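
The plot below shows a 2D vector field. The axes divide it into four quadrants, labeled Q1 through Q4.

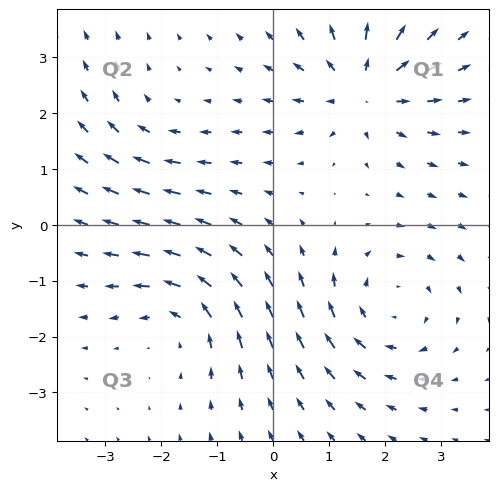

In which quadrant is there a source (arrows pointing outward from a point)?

The source sits at approximately (1.6, 2.4), which lies in quadrant Q1. The divergence there is about +5, positive as expected for a source.

Q1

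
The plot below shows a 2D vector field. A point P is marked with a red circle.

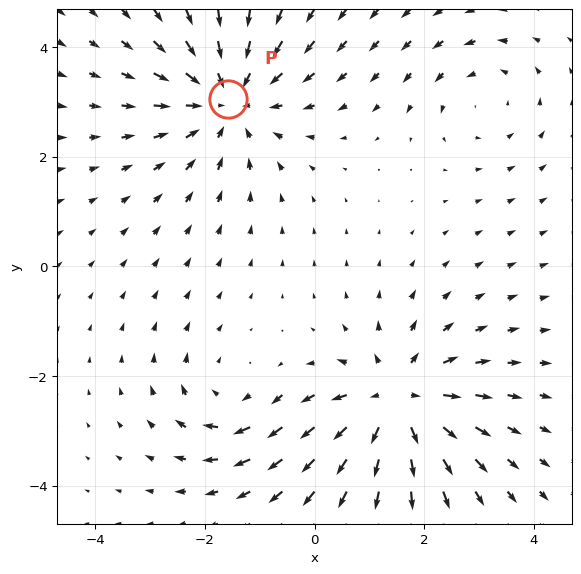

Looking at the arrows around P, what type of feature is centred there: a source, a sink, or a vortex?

At P (-1.6, 3.0) the arrows converge inward. Divergence about -4, curl ≈0 — negative divergence with near-zero curl is a sink.

sink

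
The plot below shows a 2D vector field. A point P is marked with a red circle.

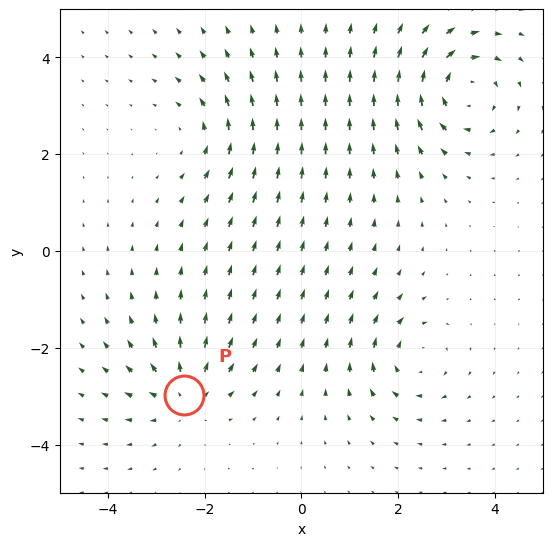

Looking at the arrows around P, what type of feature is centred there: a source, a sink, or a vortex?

source

At P (-2.4, -3.0) the arrows spread outward. Divergence about +4, curl ≈0 — positive divergence with near-zero curl is a source.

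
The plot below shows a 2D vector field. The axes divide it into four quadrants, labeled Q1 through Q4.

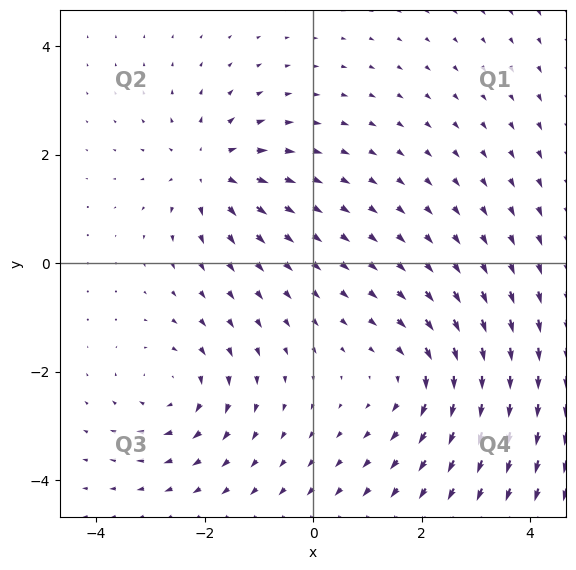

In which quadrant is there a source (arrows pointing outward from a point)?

Q2

The source sits at approximately (-1.9, 1.7), which lies in quadrant Q2. The divergence there is about +4, positive as expected for a source.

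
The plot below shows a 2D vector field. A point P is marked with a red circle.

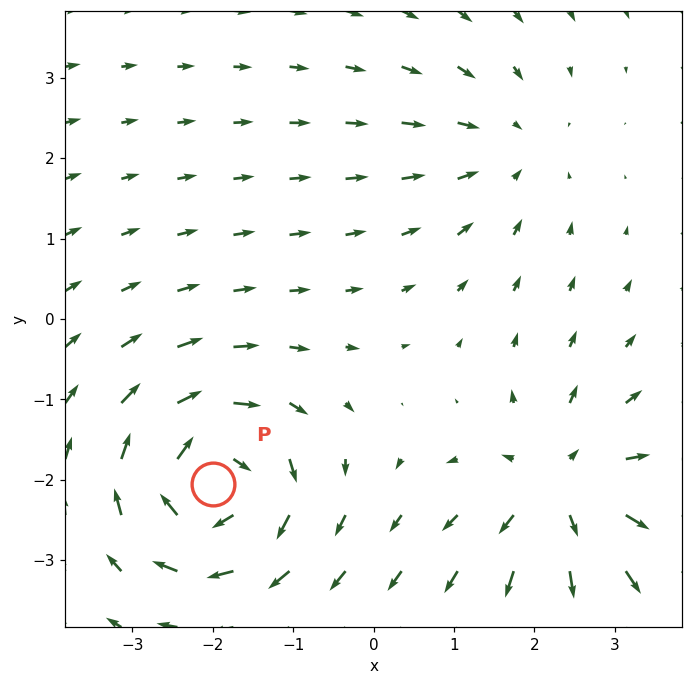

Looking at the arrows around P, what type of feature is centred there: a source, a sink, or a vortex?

vortex

At P (-2.0, -2.1) the arrows circulate clockwise. Divergence ≈0, curl about -6 — near-zero divergence with nonzero curl is a vortex.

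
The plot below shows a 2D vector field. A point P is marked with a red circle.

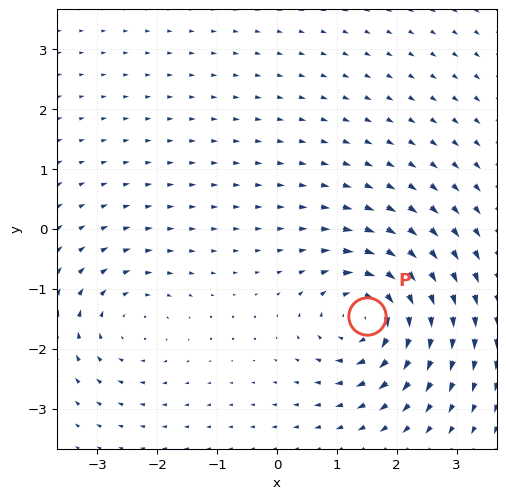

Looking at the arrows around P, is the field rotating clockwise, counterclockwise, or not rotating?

Near P at (1.5, -1.5) the arrows circulate clockwise. The curl (z-component) there is about -6; negative curl means clockwise rotation.

clockwise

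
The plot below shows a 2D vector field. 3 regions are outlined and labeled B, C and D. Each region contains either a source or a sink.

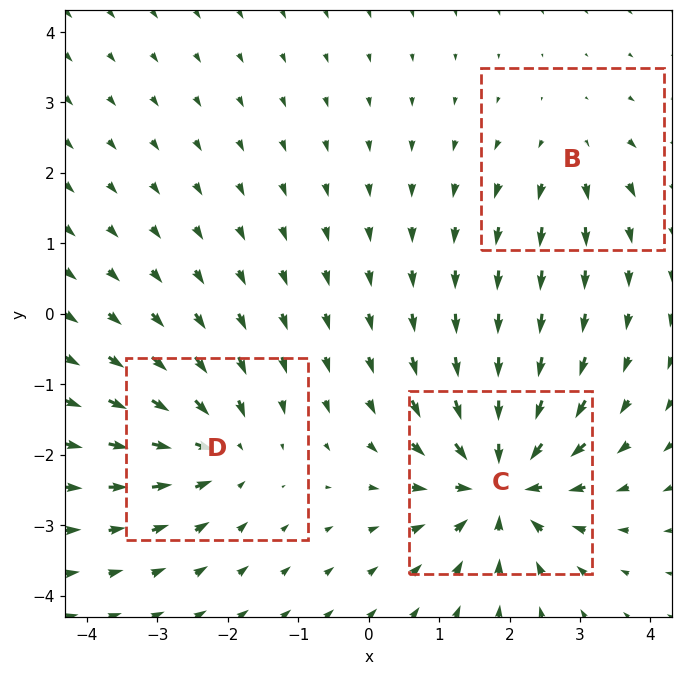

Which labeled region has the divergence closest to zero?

B

Divergence at each region's feature centre — B: about +2, C: about -6, D: about -4. Region B is closest to zero.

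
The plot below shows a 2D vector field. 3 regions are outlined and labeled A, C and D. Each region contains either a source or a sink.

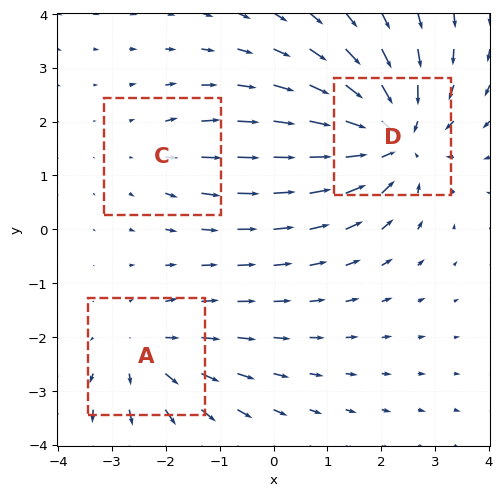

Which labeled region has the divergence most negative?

Divergence at each region's feature centre — A: about +3, C: about +2, D: about -4. Region D is most negative.

D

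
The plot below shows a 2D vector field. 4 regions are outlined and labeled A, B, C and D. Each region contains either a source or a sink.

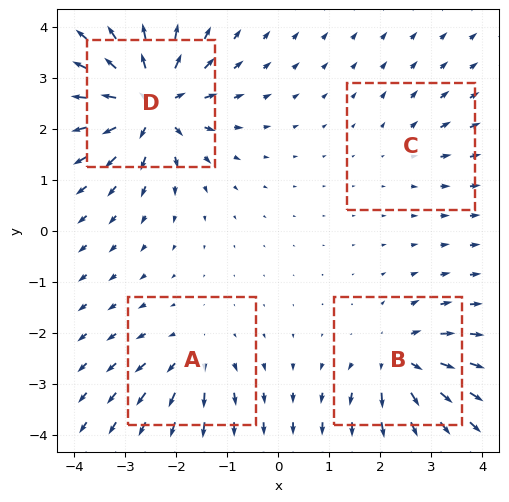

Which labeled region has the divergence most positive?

D

Divergence at each region's feature centre — A: about +4, B: about +6, C: about +2, D: about +9. Region D is most positive.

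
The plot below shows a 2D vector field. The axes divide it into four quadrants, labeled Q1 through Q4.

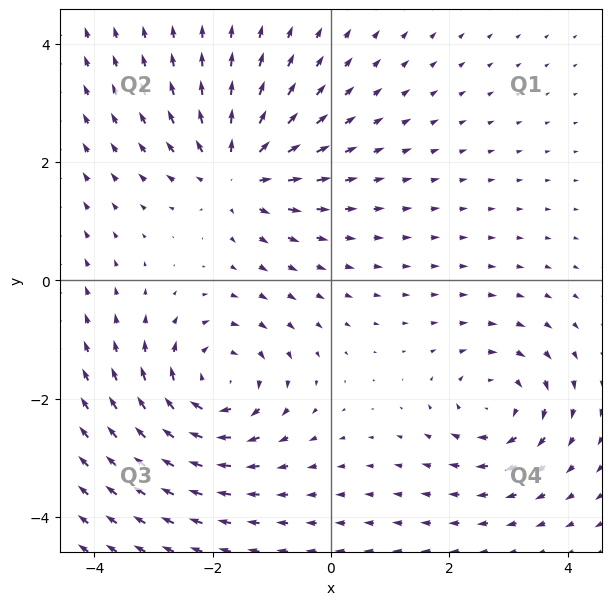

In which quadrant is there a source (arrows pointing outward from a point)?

Q2

The source sits at approximately (-1.6, 1.8), which lies in quadrant Q2. The divergence there is about +4, positive as expected for a source.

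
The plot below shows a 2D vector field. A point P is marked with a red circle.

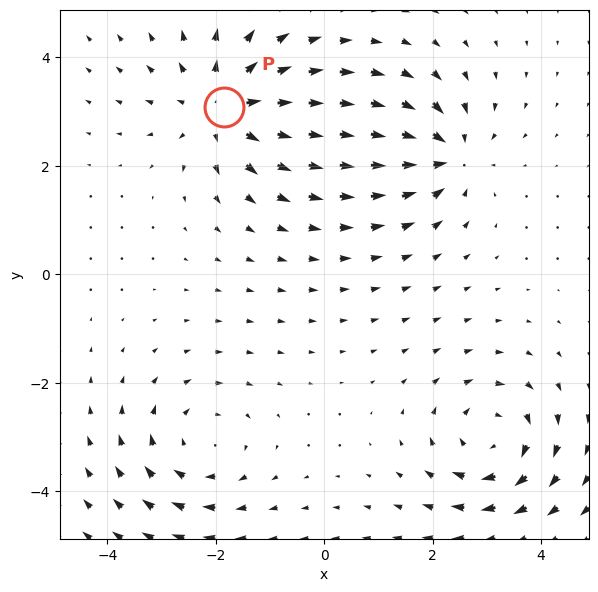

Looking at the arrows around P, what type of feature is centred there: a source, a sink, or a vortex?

At P (-1.8, 3.1) the arrows spread outward. Divergence about +5, curl ≈0 — positive divergence with near-zero curl is a source.

source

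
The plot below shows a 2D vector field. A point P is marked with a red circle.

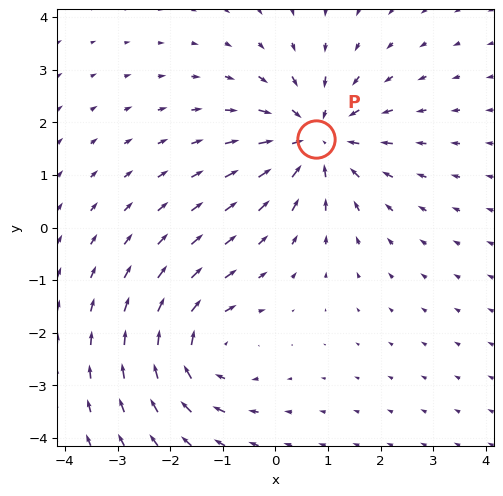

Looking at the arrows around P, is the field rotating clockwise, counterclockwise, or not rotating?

not rotating

Near P at (0.8, 1.7) the arrows show no circulation. The curl there is ≈0.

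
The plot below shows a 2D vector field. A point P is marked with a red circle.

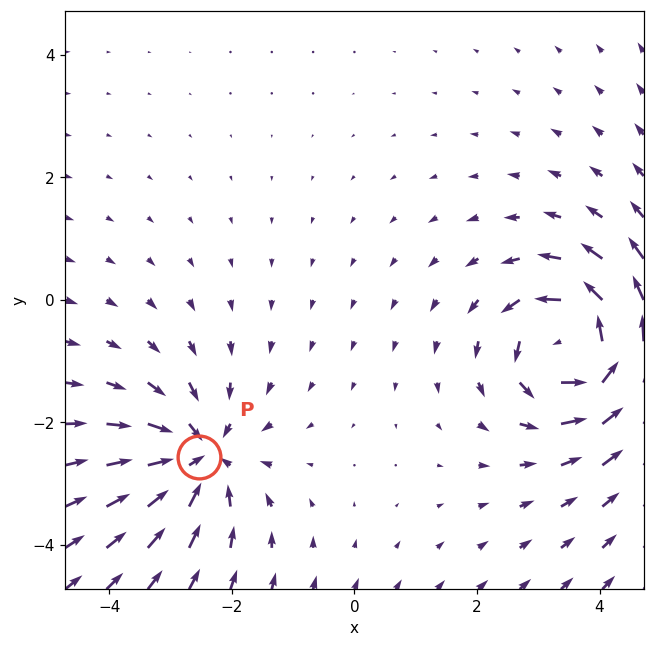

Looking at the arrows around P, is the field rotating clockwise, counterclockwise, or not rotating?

not rotating

Near P at (-2.5, -2.6) the arrows show no circulation. The curl there is ≈0.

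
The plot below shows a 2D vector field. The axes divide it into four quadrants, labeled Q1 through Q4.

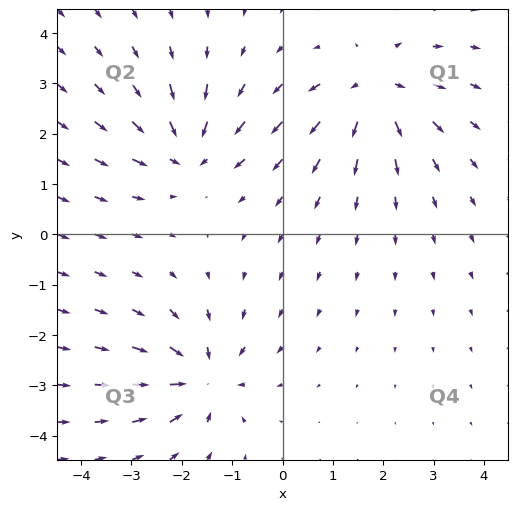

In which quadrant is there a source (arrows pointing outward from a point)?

Q1

The source sits at approximately (1.8, 2.8), which lies in quadrant Q1. The divergence there is about +5, positive as expected for a source.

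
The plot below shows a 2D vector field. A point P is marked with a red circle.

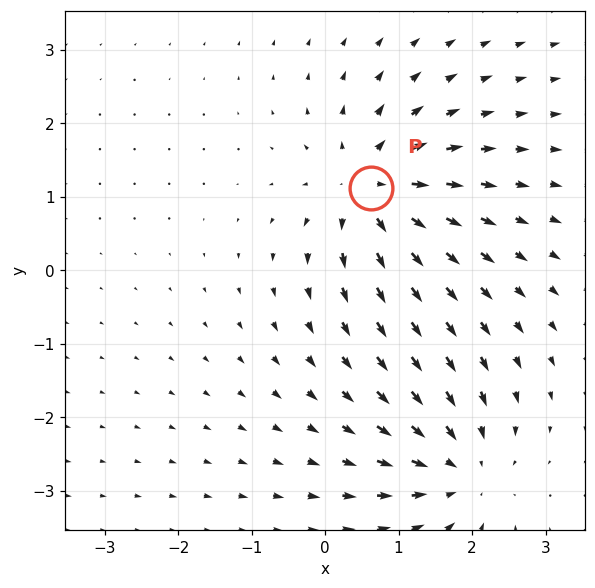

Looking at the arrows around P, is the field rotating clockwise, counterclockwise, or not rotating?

Near P at (0.6, 1.1) the arrows show no circulation. The curl there is ≈0.

not rotating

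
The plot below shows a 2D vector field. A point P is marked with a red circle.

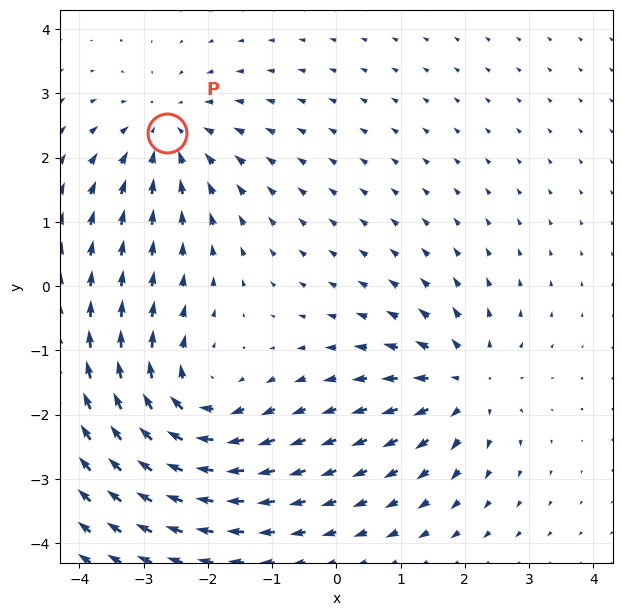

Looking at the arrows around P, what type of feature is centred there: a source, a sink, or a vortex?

At P (-2.6, 2.4) the arrows converge inward. Divergence about -3, curl ≈0 — negative divergence with near-zero curl is a sink.

sink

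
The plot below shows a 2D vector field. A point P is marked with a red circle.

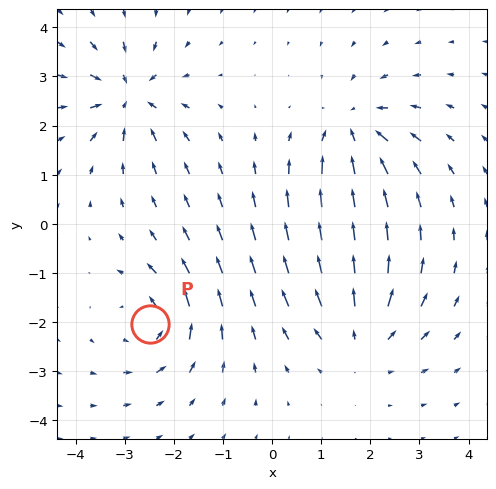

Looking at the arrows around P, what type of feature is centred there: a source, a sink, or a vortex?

At P (-2.5, -2.0) the arrows circulate counterclockwise. Divergence ≈0, curl about +5 — near-zero divergence with nonzero curl is a vortex.

vortex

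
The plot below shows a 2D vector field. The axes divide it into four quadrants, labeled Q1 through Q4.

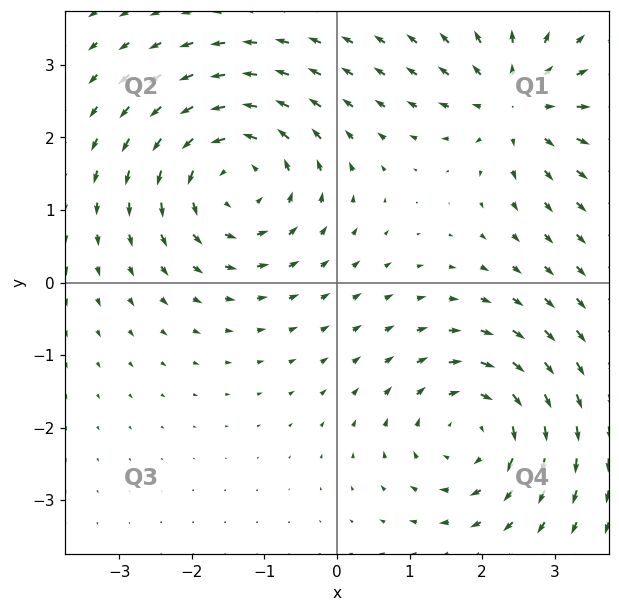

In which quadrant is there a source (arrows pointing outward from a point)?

Q1

The source sits at approximately (2.5, 2.5), which lies in quadrant Q1. The divergence there is about +5, positive as expected for a source.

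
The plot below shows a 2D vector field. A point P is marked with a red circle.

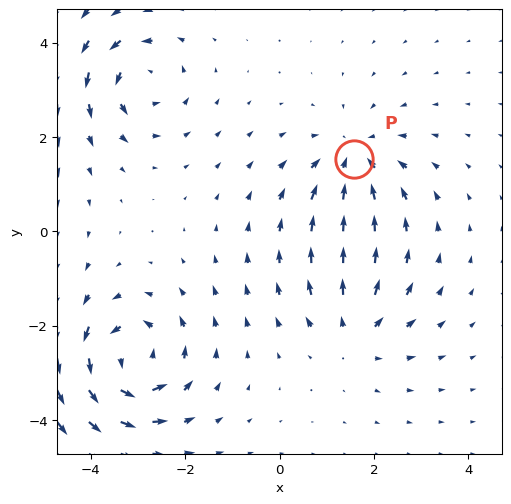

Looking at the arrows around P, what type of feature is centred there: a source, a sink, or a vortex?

At P (1.6, 1.5) the arrows converge inward. Divergence about -4, curl ≈0 — negative divergence with near-zero curl is a sink.

sink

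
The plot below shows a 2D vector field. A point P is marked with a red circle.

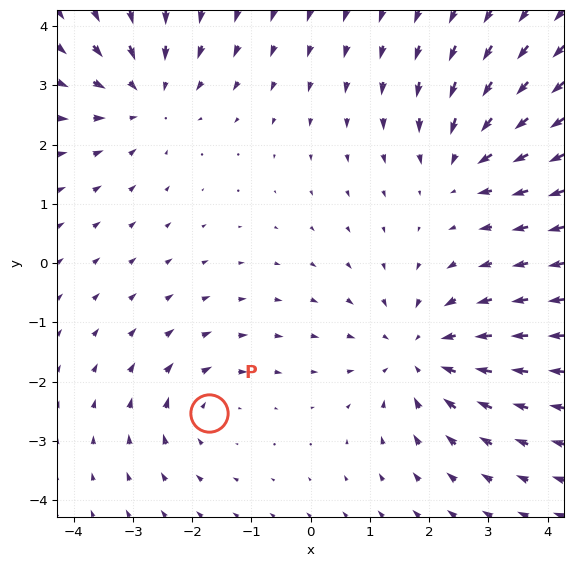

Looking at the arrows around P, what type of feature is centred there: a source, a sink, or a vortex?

At P (-1.7, -2.5) the arrows circulate clockwise. Divergence ≈0, curl about -3 — near-zero divergence with nonzero curl is a vortex.

vortex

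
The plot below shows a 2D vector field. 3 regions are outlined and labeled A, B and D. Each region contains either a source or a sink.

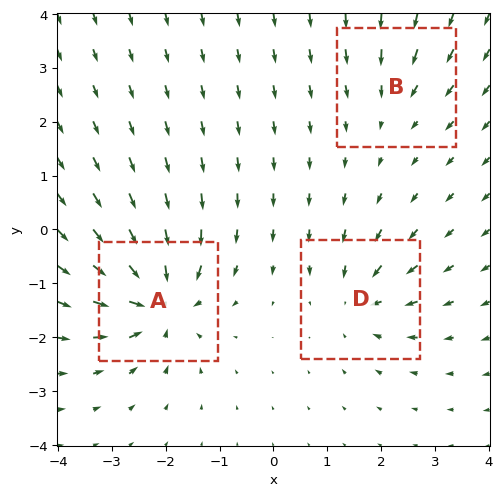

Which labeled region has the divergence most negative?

A

Divergence at each region's feature centre — A: about -7, B: about -2, D: about -4. Region A is most negative.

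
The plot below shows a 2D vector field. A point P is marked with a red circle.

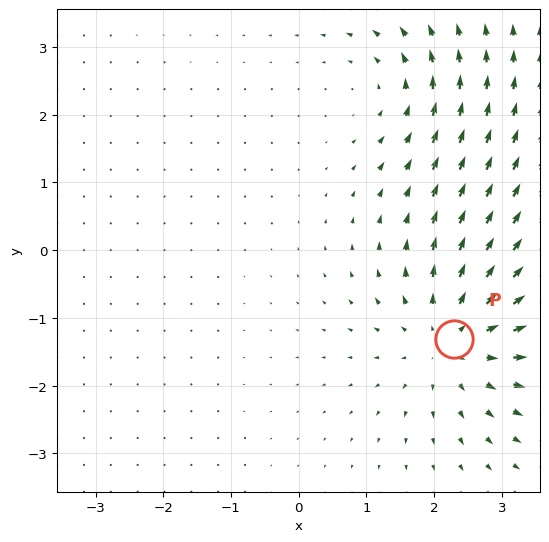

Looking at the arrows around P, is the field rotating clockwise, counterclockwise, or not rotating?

Near P at (2.3, -1.3) the arrows show no circulation. The curl there is ≈0.

not rotating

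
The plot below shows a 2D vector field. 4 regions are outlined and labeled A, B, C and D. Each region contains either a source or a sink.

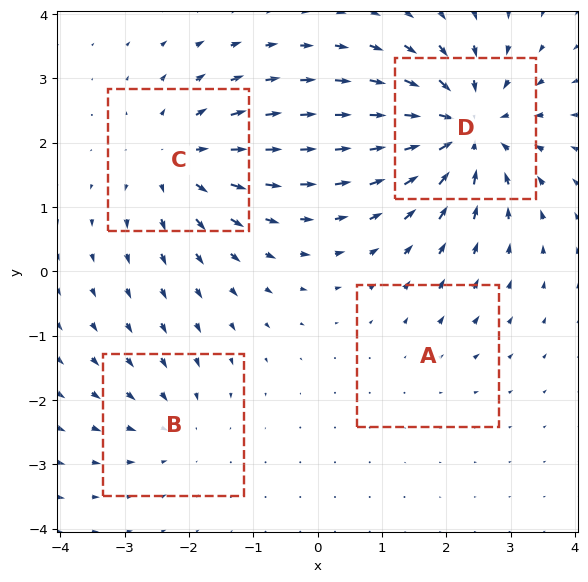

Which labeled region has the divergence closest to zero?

A

Divergence at each region's feature centre — A: about +2, B: about -3, C: about +5, D: about -7. Region A is closest to zero.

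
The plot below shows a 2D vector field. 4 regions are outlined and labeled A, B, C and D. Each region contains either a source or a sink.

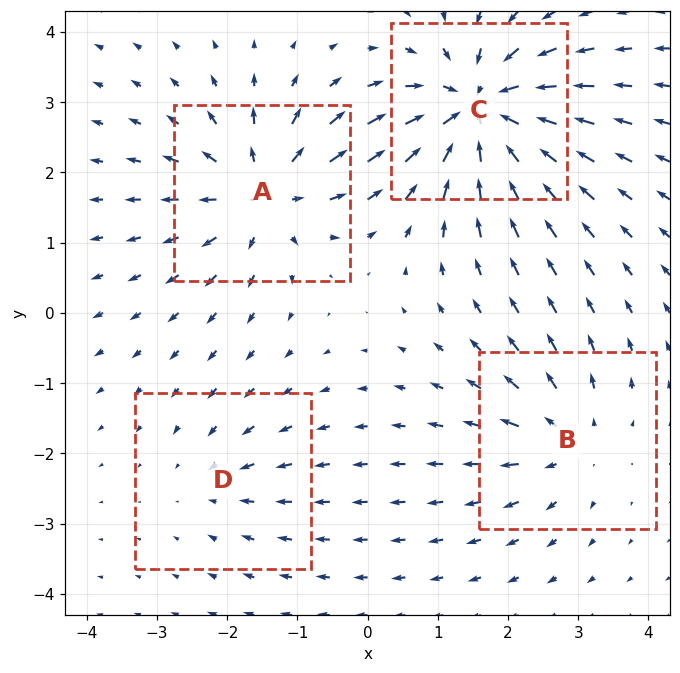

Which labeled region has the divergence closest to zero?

Divergence at each region's feature centre — A: about +6, B: about +4, C: about -8, D: about -3. Region D is closest to zero.

D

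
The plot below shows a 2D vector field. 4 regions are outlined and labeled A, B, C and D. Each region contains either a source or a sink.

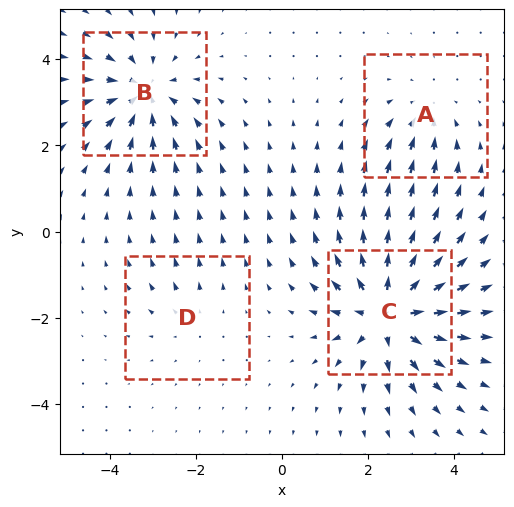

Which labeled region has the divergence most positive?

C

Divergence at each region's feature centre — A: about -3, B: about -5, C: about +7, D: about +2. Region C is most positive.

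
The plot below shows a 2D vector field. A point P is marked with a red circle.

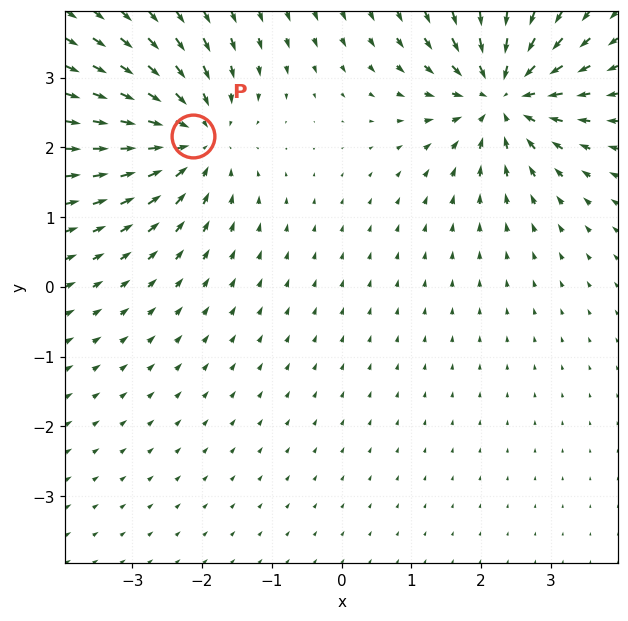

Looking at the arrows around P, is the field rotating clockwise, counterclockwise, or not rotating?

not rotating

Near P at (-2.1, 2.2) the arrows show no circulation. The curl there is ≈0.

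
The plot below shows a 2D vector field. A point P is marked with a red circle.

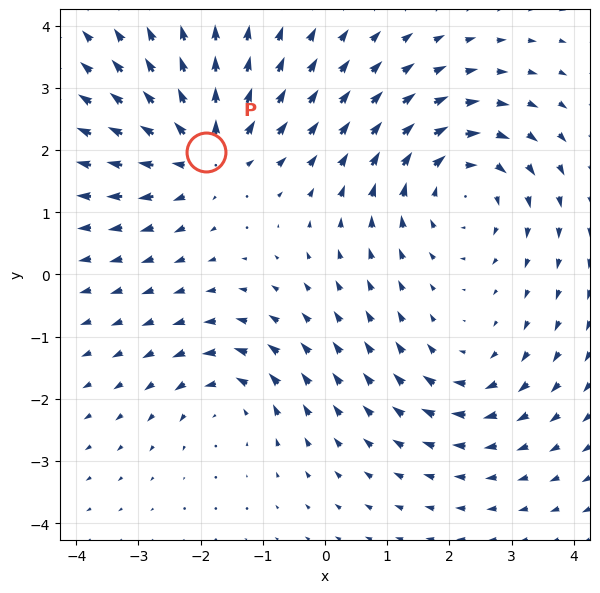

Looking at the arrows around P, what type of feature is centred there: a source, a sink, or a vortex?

At P (-1.9, 2.0) the arrows spread outward. Divergence about +5, curl ≈0 — positive divergence with near-zero curl is a source.

source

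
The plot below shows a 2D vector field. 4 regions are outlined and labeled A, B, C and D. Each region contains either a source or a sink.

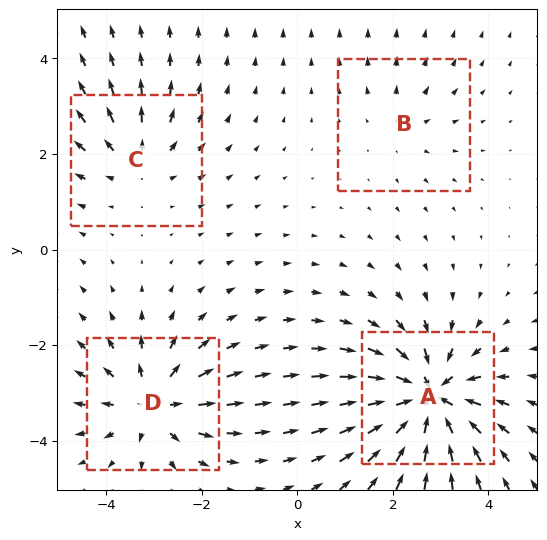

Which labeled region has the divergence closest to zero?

B

Divergence at each region's feature centre — A: about -8, B: about +2, C: about +4, D: about +6. Region B is closest to zero.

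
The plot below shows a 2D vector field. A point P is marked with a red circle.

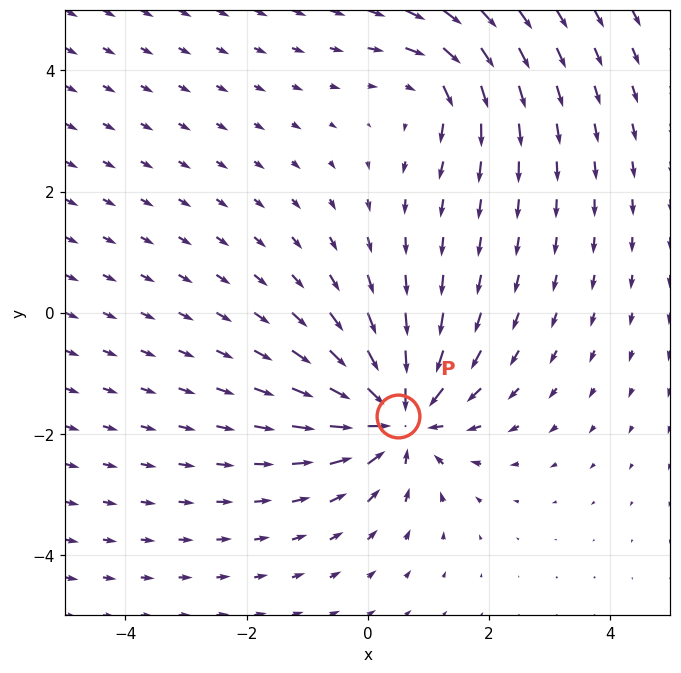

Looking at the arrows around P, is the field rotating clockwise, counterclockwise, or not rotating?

not rotating

Near P at (0.5, -1.7) the arrows show no circulation. The curl there is ≈0.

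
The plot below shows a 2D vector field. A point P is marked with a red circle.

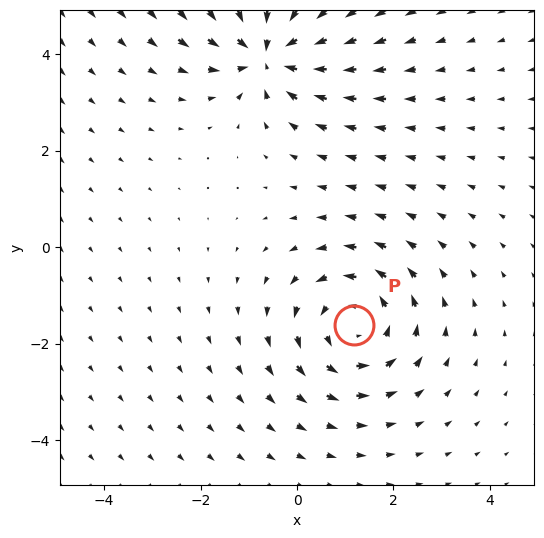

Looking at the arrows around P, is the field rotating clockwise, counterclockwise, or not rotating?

counterclockwise

Near P at (1.2, -1.6) the arrows circulate counterclockwise. The curl (z-component) there is about +3; positive curl means counterclockwise rotation.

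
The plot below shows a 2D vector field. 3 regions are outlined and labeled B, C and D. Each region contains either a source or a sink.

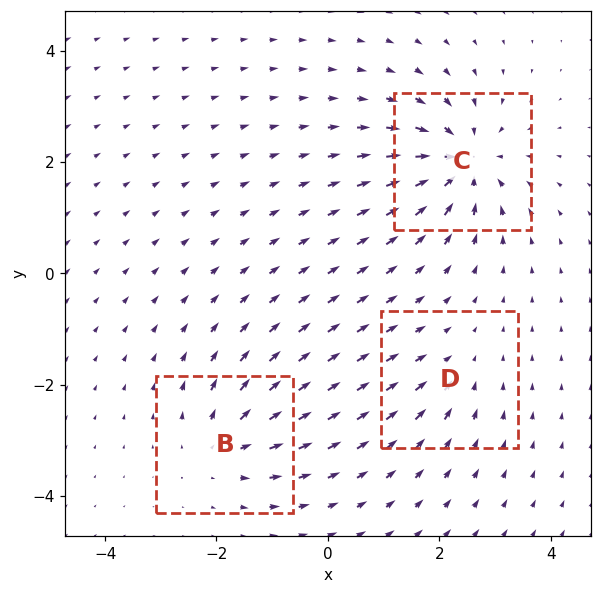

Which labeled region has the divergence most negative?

C

Divergence at each region's feature centre — B: about +4, C: about -6, D: about -2. Region C is most negative.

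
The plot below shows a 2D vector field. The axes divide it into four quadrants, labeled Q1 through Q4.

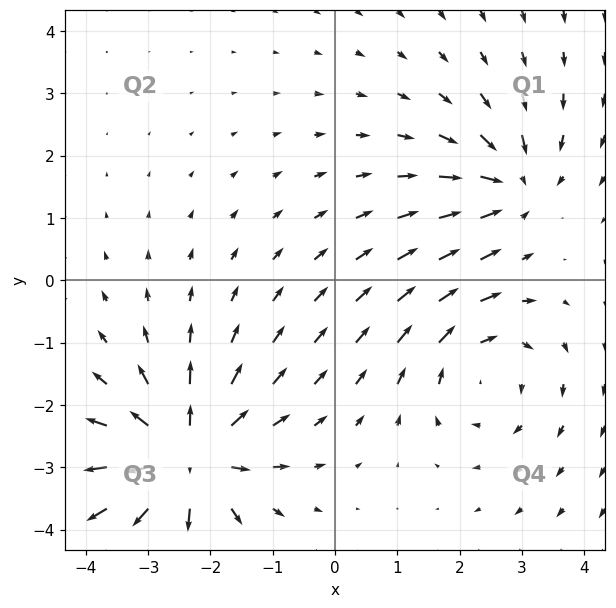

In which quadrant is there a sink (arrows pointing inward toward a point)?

The sink sits at approximately (2.8, 1.5), which lies in quadrant Q1. The divergence there is about -3, negative as expected for a sink.

Q1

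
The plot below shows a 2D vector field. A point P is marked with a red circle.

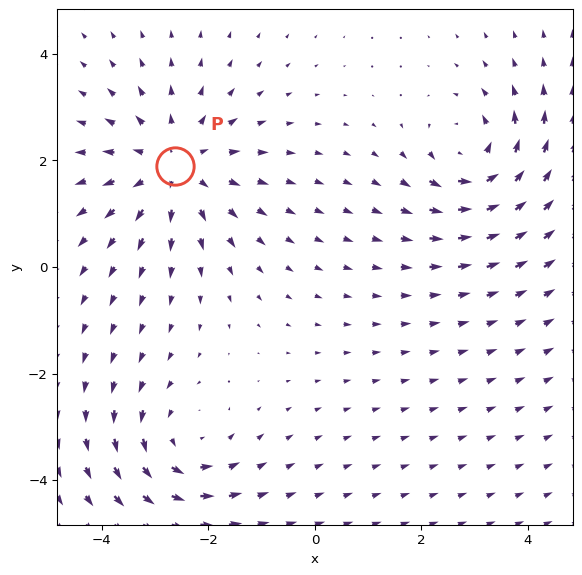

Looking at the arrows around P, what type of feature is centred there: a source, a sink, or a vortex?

source

At P (-2.6, 1.9) the arrows spread outward. Divergence about +3, curl ≈0 — positive divergence with near-zero curl is a source.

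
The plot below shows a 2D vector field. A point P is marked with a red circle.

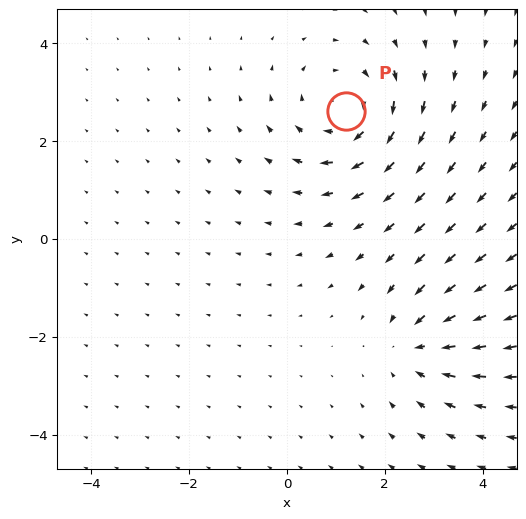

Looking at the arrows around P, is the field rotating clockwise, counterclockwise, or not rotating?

Near P at (1.2, 2.6) the arrows circulate clockwise. The curl (z-component) there is about -4; negative curl means clockwise rotation.

clockwise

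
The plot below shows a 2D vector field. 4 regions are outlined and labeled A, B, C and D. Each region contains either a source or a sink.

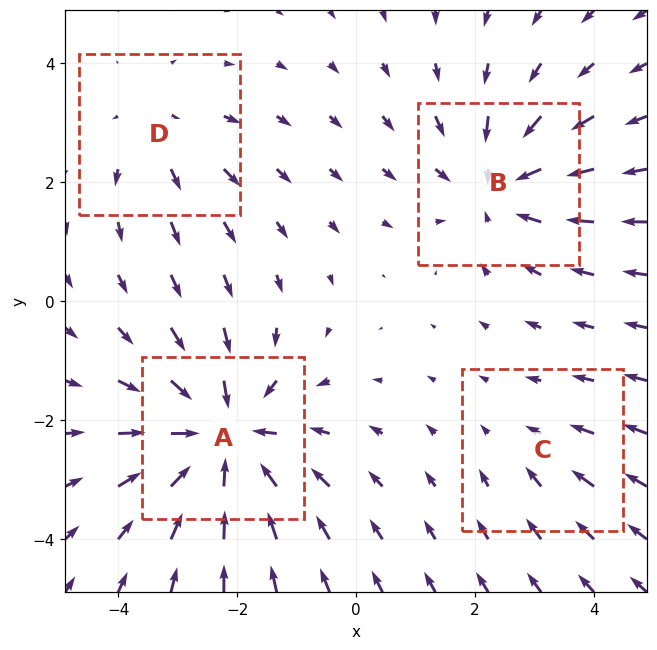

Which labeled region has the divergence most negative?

A

Divergence at each region's feature centre — A: about -6, B: about -4, C: about -2, D: about +3. Region A is most negative.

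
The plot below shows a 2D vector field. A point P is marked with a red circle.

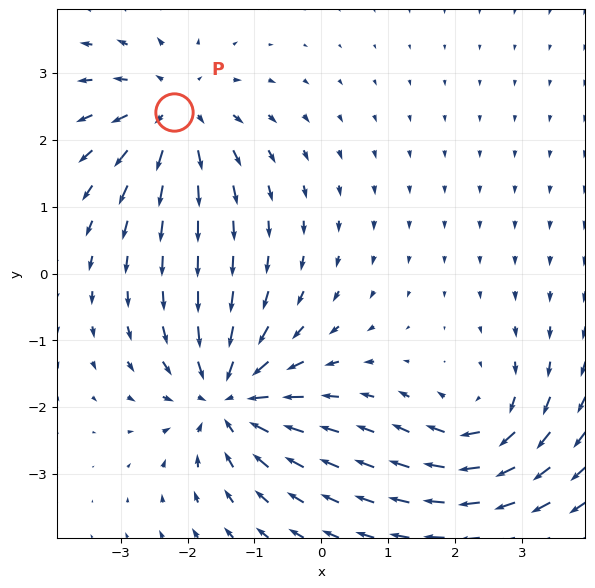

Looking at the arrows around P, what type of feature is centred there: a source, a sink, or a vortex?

At P (-2.2, 2.4) the arrows spread outward. Divergence about +4, curl ≈0 — positive divergence with near-zero curl is a source.

source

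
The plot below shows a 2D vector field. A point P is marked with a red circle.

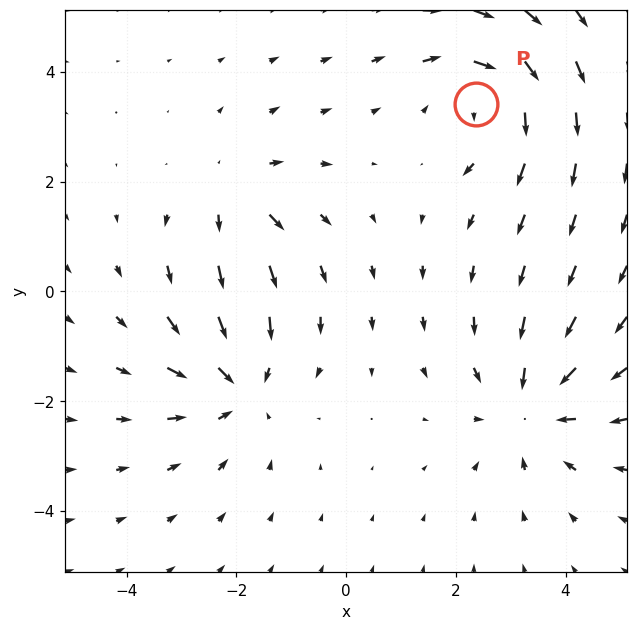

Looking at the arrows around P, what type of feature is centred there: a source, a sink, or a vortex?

vortex

At P (2.4, 3.4) the arrows circulate clockwise. Divergence ≈0, curl about -5 — near-zero divergence with nonzero curl is a vortex.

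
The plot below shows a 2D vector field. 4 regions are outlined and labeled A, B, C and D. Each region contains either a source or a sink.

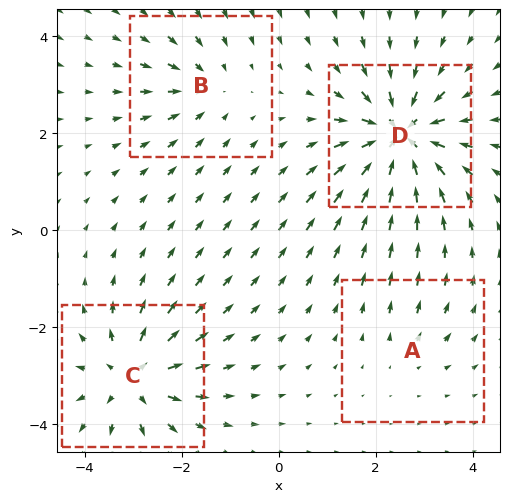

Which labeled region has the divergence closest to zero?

A

Divergence at each region's feature centre — A: about +2, B: about -3, C: about +6, D: about -8. Region A is closest to zero.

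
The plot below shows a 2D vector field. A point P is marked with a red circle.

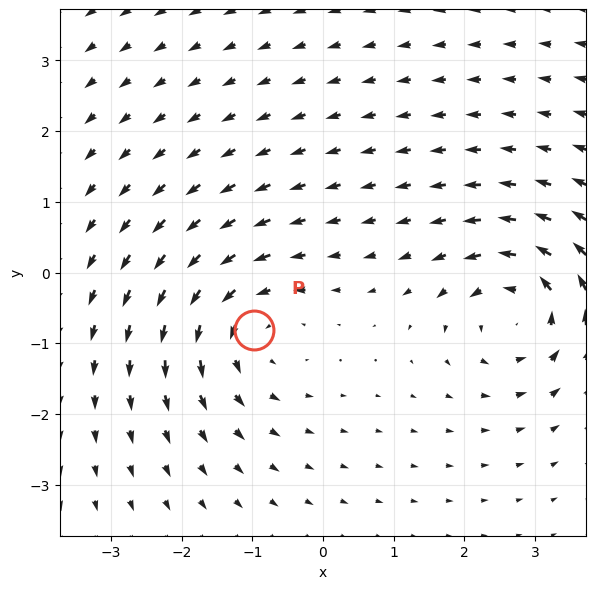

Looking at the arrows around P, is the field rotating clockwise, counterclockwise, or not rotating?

Near P at (-1.0, -0.8) the arrows circulate counterclockwise. The curl (z-component) there is about +3; positive curl means counterclockwise rotation.

counterclockwise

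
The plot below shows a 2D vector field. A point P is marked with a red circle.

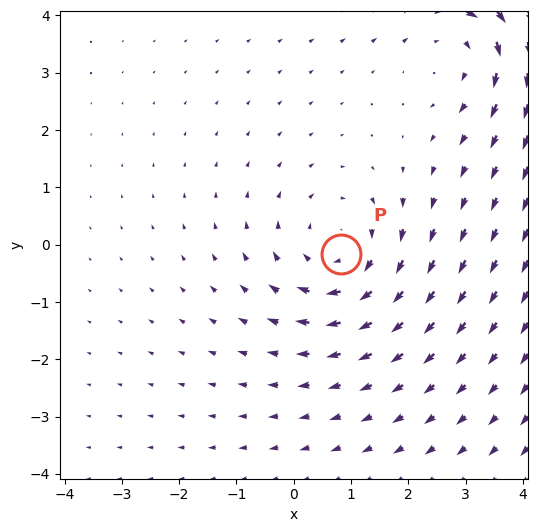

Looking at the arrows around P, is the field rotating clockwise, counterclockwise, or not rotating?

Near P at (0.8, -0.2) the arrows circulate clockwise. The curl (z-component) there is about -3; negative curl means clockwise rotation.

clockwise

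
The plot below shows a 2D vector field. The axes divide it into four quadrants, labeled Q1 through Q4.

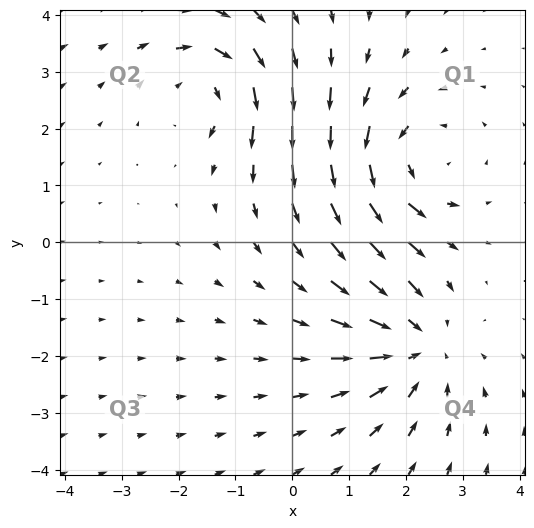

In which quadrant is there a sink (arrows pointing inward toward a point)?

The sink sits at approximately (2.2, -1.8), which lies in quadrant Q4. The divergence there is about -3, negative as expected for a sink.

Q4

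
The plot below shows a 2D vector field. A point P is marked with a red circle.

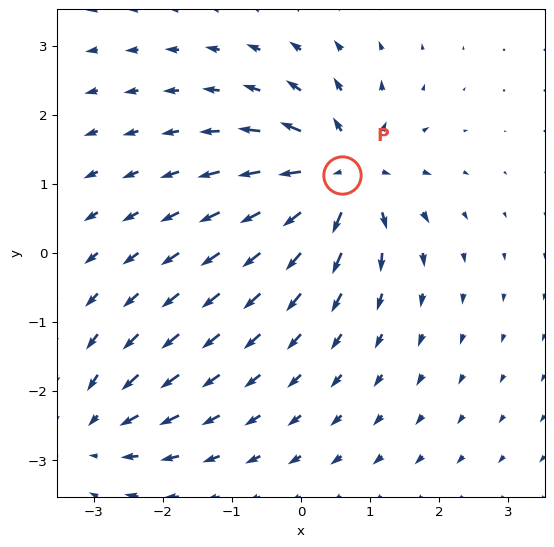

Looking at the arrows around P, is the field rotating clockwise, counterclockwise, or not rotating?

Near P at (0.6, 1.1) the arrows show no circulation. The curl there is ≈0.

not rotating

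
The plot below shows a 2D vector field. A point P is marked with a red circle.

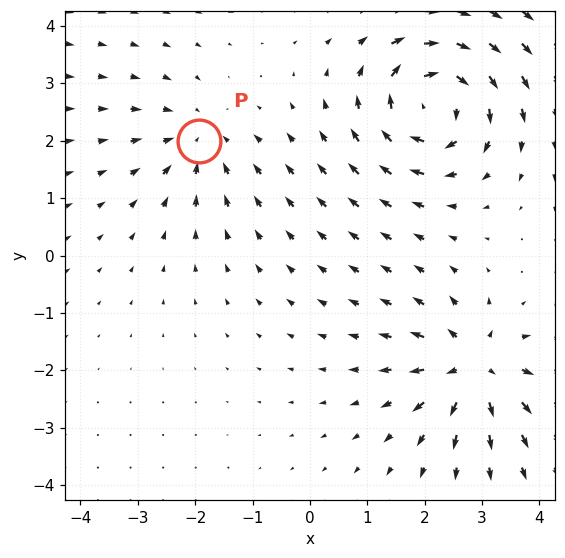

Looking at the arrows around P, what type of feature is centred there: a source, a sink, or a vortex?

sink

At P (-1.9, 2.0) the arrows converge inward. Divergence about -3, curl ≈0 — negative divergence with near-zero curl is a sink.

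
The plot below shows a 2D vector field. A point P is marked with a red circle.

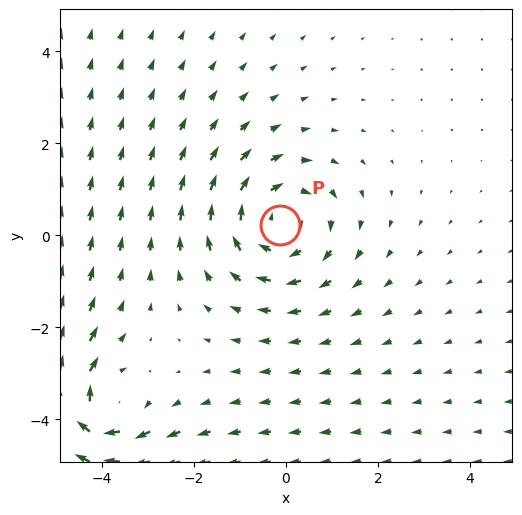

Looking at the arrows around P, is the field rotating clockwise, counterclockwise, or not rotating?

Near P at (-0.1, 0.2) the arrows circulate clockwise. The curl (z-component) there is about -2; negative curl means clockwise rotation.

clockwise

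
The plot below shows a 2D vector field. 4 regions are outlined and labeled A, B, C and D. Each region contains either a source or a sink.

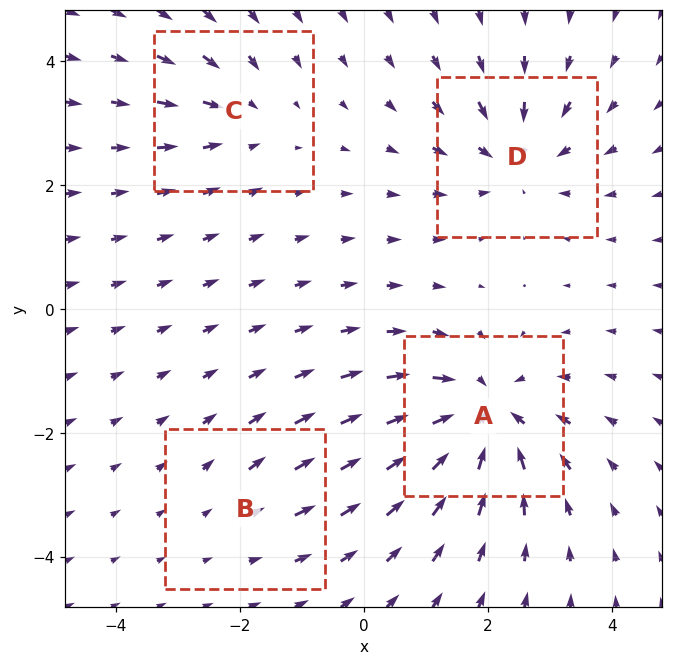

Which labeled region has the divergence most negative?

A

Divergence at each region's feature centre — A: about -8, B: about +2, C: about -4, D: about -5. Region A is most negative.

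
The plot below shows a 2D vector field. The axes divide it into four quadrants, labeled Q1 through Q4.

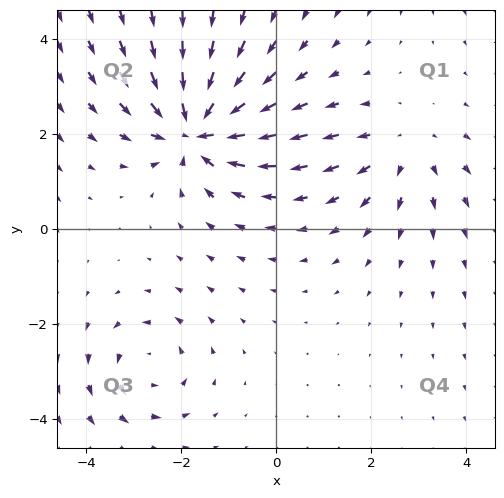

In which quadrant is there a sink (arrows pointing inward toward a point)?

Q2

The sink sits at approximately (-1.7, 2.1), which lies in quadrant Q2. The divergence there is about -6, negative as expected for a sink.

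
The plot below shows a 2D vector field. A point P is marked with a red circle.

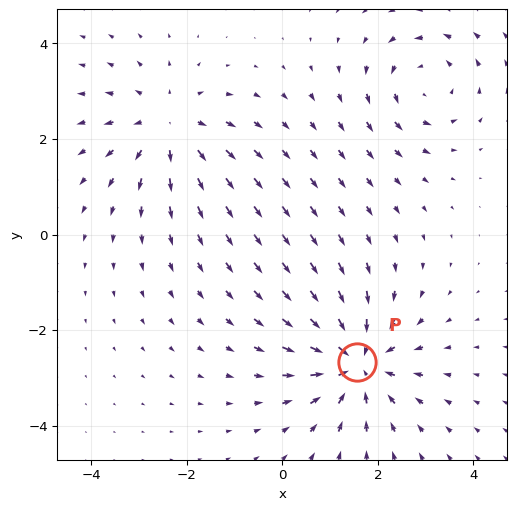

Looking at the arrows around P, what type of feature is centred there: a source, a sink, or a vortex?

At P (1.6, -2.7) the arrows converge inward. Divergence about -4, curl ≈0 — negative divergence with near-zero curl is a sink.

sink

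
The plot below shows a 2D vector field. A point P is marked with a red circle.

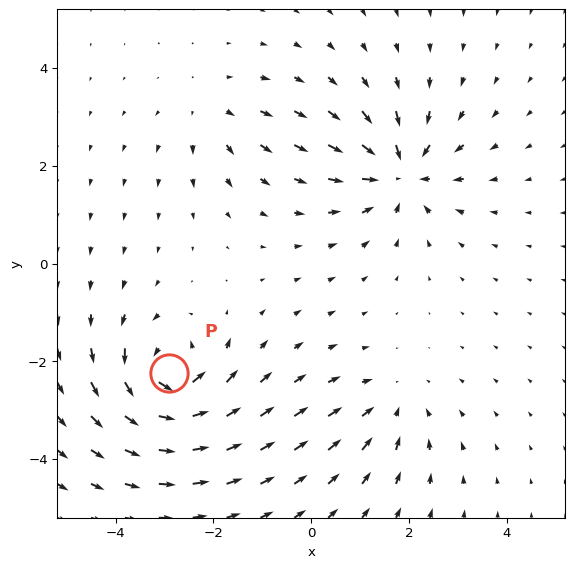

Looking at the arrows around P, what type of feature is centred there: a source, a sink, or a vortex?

At P (-2.9, -2.2) the arrows circulate counterclockwise. Divergence ≈0, curl about +7 — near-zero divergence with nonzero curl is a vortex.

vortex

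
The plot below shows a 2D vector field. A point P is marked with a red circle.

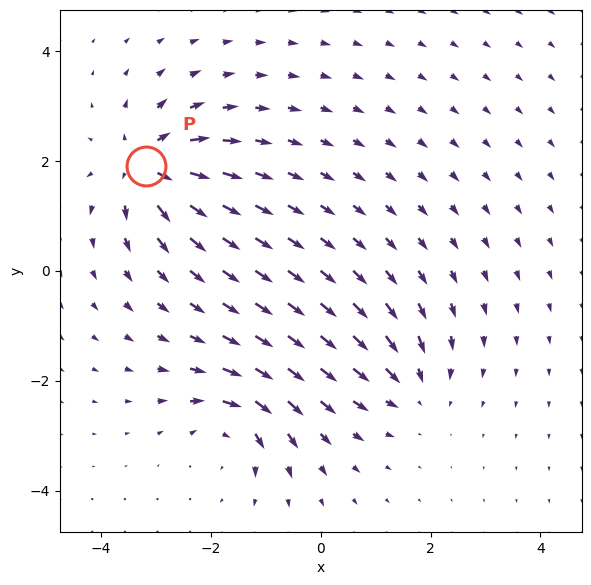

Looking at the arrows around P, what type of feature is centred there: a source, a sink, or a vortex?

At P (-3.2, 1.9) the arrows spread outward. Divergence about +7, curl ≈0 — positive divergence with near-zero curl is a source.

source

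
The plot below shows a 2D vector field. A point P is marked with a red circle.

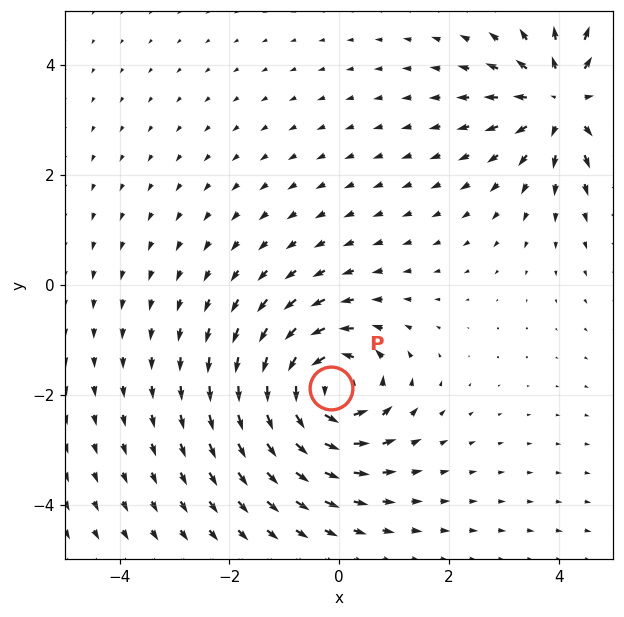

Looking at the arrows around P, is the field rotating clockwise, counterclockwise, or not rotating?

Near P at (-0.1, -1.9) the arrows circulate counterclockwise. The curl (z-component) there is about +5; positive curl means counterclockwise rotation.

counterclockwise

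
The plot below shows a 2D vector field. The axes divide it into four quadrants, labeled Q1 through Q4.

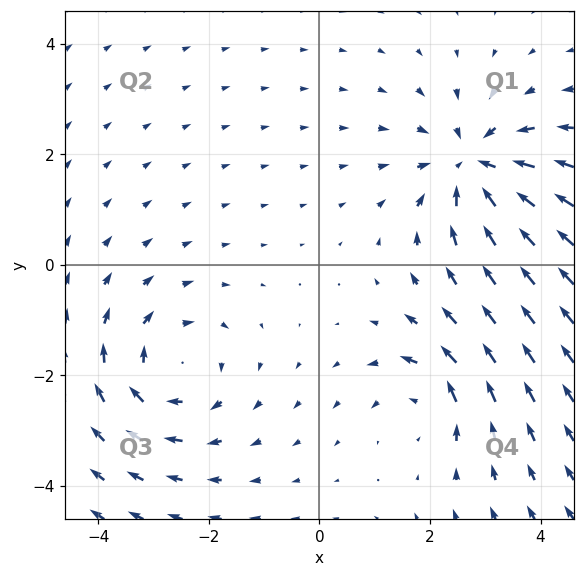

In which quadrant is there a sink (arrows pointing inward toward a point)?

The sink sits at approximately (2.8, 1.8), which lies in quadrant Q1. The divergence there is about -4, negative as expected for a sink.

Q1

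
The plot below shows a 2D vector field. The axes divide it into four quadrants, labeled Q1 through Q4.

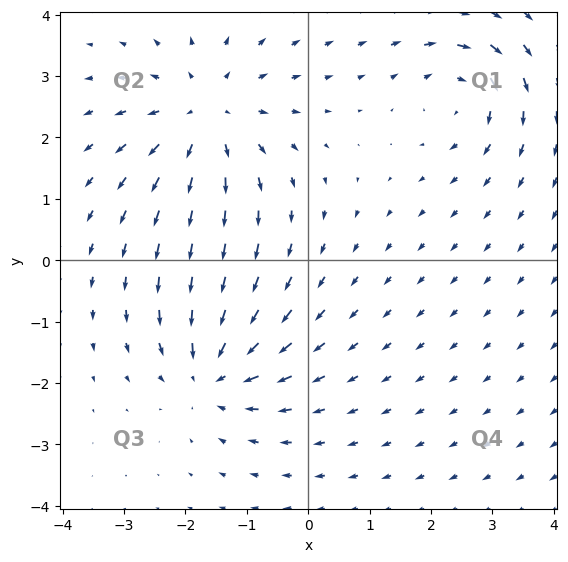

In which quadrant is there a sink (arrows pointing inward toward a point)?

The sink sits at approximately (-1.6, -1.8), which lies in quadrant Q3. The divergence there is about -5, negative as expected for a sink.

Q3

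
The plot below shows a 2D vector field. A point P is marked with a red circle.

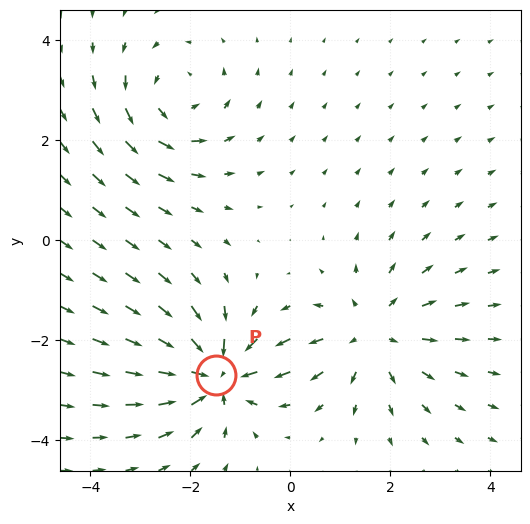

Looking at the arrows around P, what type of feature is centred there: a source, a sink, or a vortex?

sink

At P (-1.5, -2.7) the arrows converge inward. Divergence about -5, curl ≈0 — negative divergence with near-zero curl is a sink.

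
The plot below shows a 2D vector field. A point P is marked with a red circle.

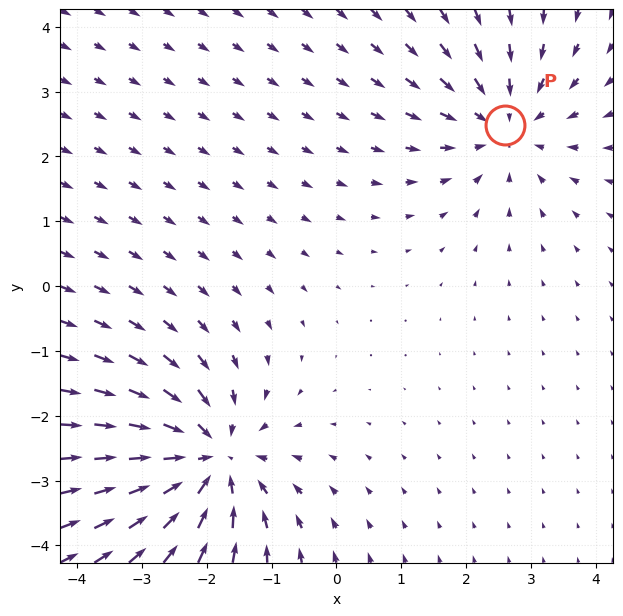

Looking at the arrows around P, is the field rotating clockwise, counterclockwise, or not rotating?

Near P at (2.6, 2.5) the arrows show no circulation. The curl there is ≈0.

not rotating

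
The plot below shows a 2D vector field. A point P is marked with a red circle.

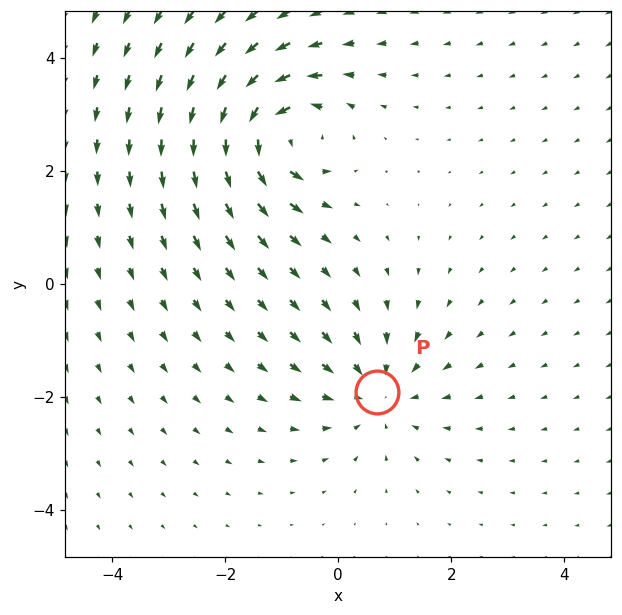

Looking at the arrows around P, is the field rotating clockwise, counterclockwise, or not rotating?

not rotating

Near P at (0.7, -1.9) the arrows show no circulation. The curl there is ≈0.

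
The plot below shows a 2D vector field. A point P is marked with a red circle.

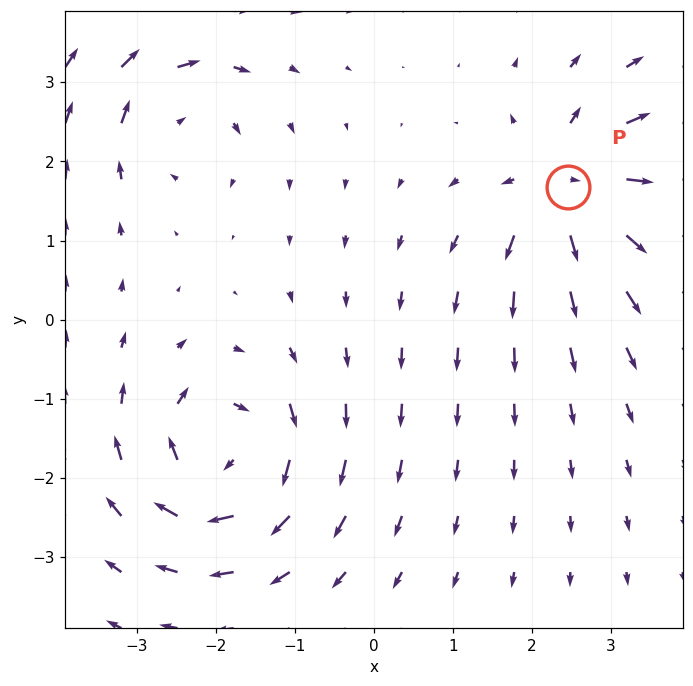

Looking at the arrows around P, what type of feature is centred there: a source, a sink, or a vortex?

At P (2.5, 1.7) the arrows spread outward. Divergence about +6, curl ≈0 — positive divergence with near-zero curl is a source.

source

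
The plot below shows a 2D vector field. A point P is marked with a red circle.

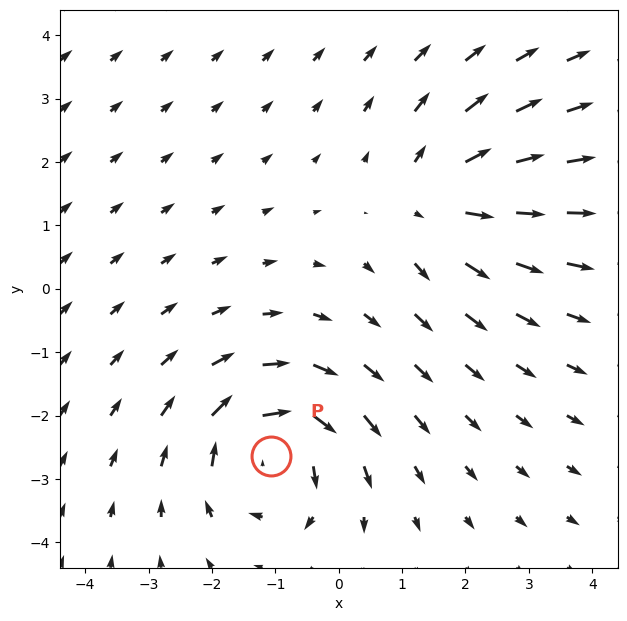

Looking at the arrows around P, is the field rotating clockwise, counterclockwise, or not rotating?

Near P at (-1.1, -2.6) the arrows circulate clockwise. The curl (z-component) there is about -5; negative curl means clockwise rotation.

clockwise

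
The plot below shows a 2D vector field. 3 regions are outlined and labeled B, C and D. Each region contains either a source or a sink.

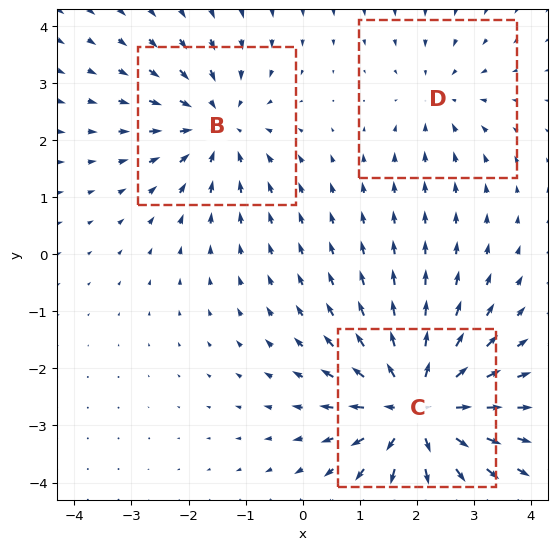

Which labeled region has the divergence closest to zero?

Divergence at each region's feature centre — B: about -3, C: about +5, D: about -2. Region D is closest to zero.

D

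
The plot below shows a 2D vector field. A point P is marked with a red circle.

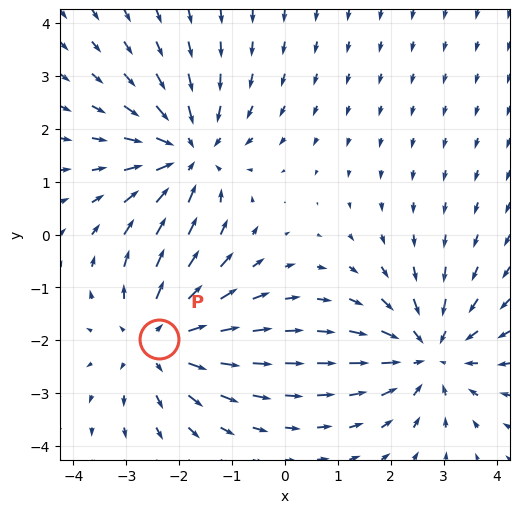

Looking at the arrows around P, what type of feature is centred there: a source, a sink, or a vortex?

source

At P (-2.4, -2.0) the arrows spread outward. Divergence about +3, curl ≈0 — positive divergence with near-zero curl is a source.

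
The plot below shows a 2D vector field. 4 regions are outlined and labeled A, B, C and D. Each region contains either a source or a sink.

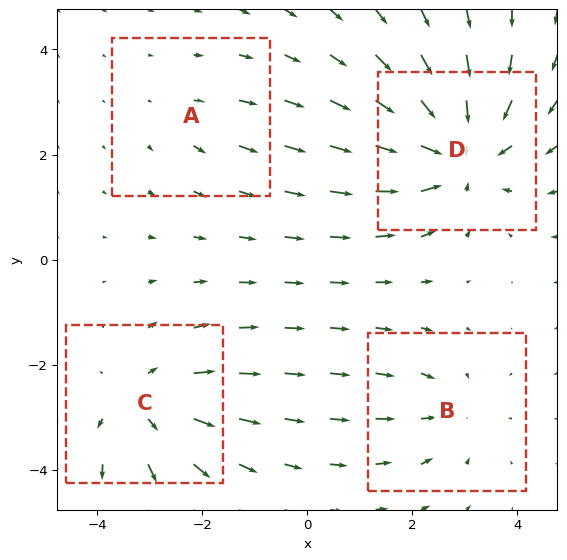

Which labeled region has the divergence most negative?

Divergence at each region's feature centre — A: about +2, B: about -3, C: about +4, D: about -6. Region D is most negative.

D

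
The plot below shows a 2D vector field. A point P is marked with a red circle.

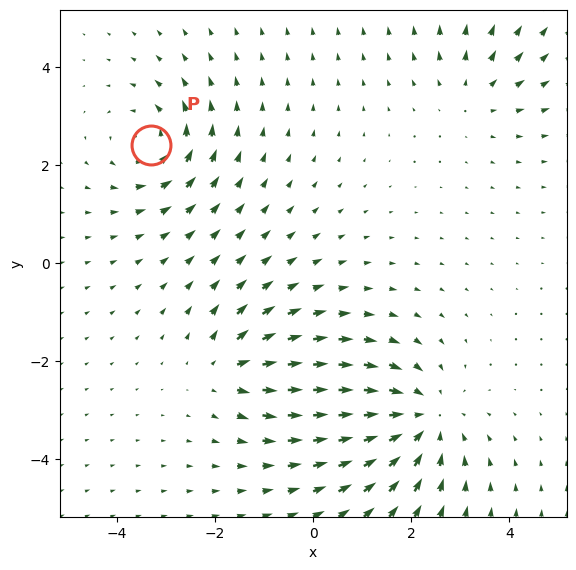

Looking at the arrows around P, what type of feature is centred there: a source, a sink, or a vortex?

vortex

At P (-3.3, 2.4) the arrows circulate counterclockwise. Divergence ≈0, curl about +4 — near-zero divergence with nonzero curl is a vortex.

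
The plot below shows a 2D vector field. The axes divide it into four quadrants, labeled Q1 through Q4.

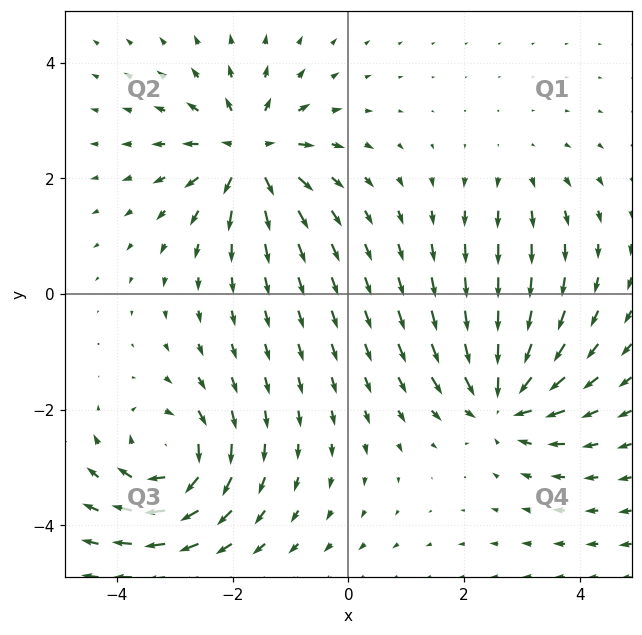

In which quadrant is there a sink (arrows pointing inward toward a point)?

The sink sits at approximately (2.7, -1.8), which lies in quadrant Q4. The divergence there is about -7, negative as expected for a sink.

Q4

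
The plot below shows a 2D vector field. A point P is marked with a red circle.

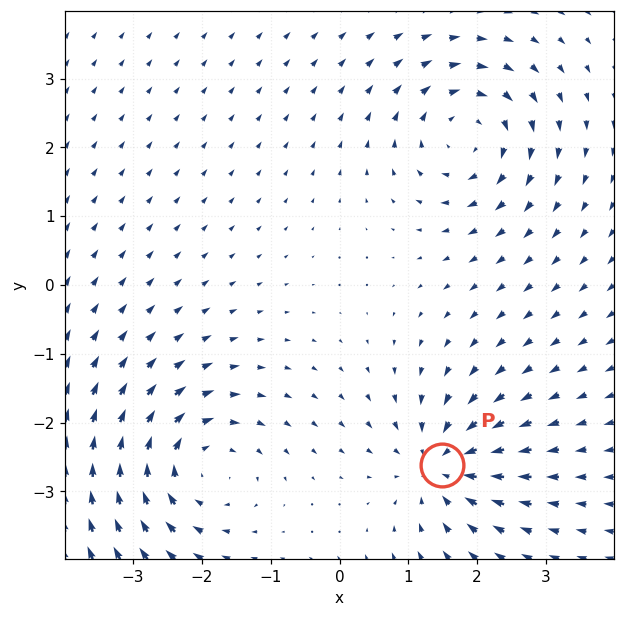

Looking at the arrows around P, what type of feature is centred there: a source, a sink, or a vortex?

sink

At P (1.5, -2.6) the arrows converge inward. Divergence about -4, curl ≈0 — negative divergence with near-zero curl is a sink.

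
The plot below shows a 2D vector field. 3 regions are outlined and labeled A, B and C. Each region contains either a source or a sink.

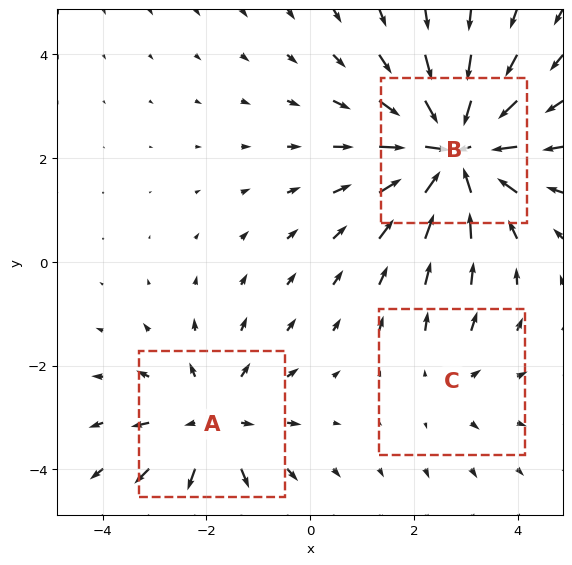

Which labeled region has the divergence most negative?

B

Divergence at each region's feature centre — A: about +3, B: about -4, C: about +2. Region B is most negative.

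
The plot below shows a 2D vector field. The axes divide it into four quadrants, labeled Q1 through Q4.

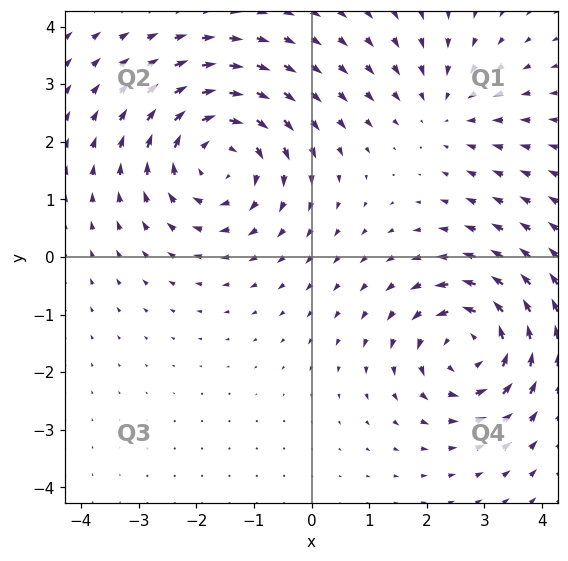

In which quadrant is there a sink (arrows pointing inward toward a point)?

Q1

The sink sits at approximately (2.3, 2.5), which lies in quadrant Q1. The divergence there is about -2, negative as expected for a sink.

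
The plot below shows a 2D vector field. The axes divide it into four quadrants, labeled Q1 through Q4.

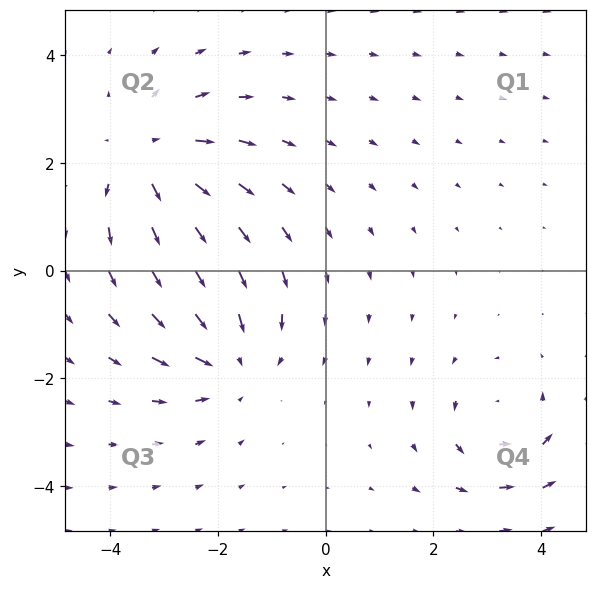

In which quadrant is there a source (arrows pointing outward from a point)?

Q2

The source sits at approximately (-3.3, 2.1), which lies in quadrant Q2. The divergence there is about +4, positive as expected for a source.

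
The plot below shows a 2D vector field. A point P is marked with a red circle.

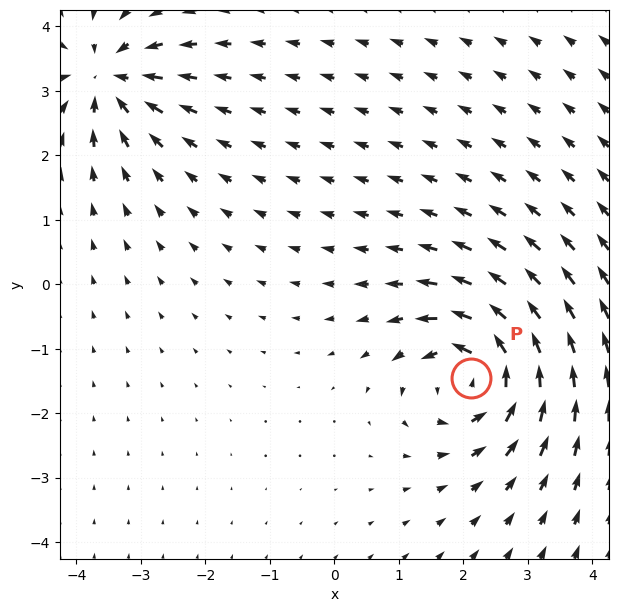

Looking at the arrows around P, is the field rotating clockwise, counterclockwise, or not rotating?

counterclockwise

Near P at (2.1, -1.4) the arrows circulate counterclockwise. The curl (z-component) there is about +6; positive curl means counterclockwise rotation.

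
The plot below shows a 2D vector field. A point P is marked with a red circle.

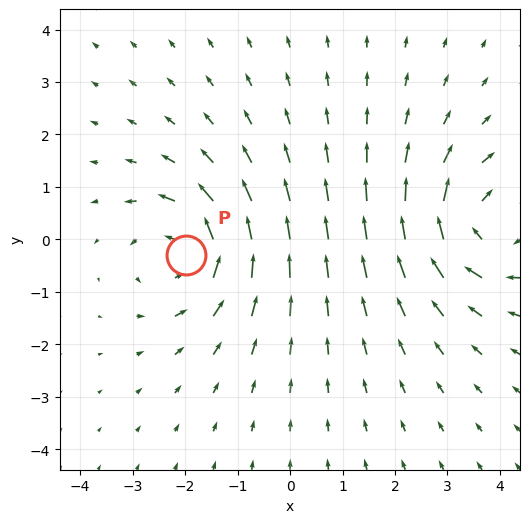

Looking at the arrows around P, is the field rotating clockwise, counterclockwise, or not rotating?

counterclockwise

Near P at (-2.0, -0.3) the arrows circulate counterclockwise. The curl (z-component) there is about +5; positive curl means counterclockwise rotation.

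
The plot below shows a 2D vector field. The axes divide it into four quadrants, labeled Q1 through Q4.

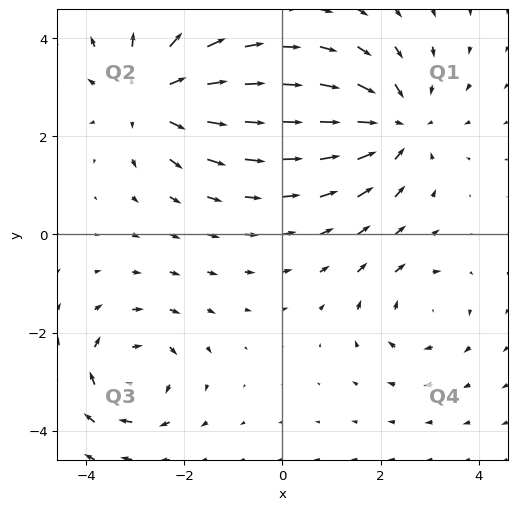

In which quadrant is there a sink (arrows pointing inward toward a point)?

Q1

The sink sits at approximately (2.3, 2.2), which lies in quadrant Q1. The divergence there is about -4, negative as expected for a sink.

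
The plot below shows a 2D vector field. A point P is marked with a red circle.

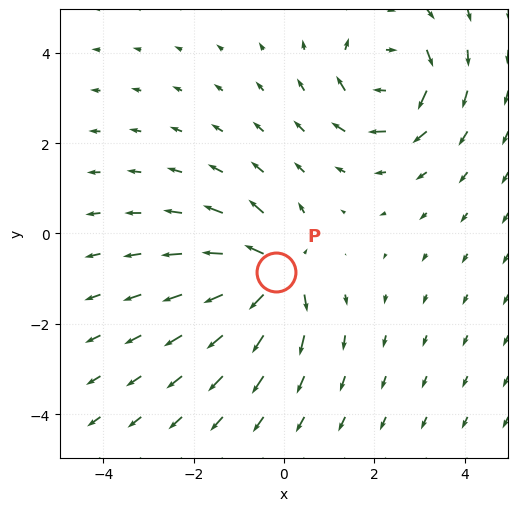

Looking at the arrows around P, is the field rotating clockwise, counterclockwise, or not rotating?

Near P at (-0.2, -0.9) the arrows show no circulation. The curl there is ≈0.

not rotating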